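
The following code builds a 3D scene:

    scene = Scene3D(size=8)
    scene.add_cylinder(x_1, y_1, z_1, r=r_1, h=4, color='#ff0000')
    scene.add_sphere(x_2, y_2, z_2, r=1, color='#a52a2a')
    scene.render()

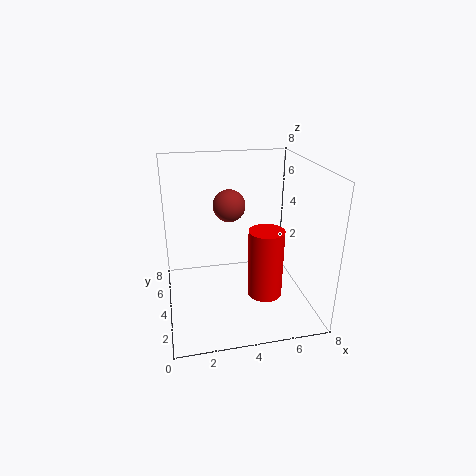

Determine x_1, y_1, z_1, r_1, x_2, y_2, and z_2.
x_1 = 5.5
y_1 = 3.5
z_1 = 0.5
r_1 = 1
x_2 = 4
y_2 = 6.5
z_2 = 5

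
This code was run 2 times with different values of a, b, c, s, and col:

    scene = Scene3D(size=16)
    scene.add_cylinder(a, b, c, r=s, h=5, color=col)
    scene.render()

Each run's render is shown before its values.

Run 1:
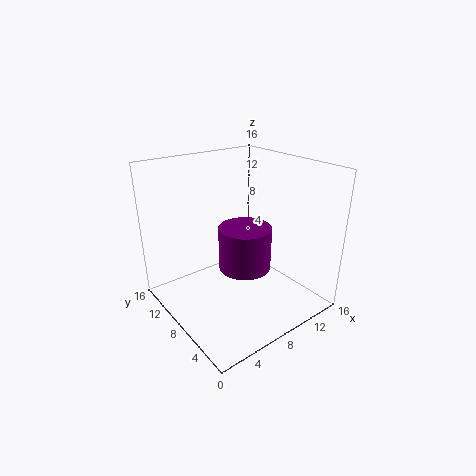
a = 9
b = 8
c = 4
s = 3
col = 'purple'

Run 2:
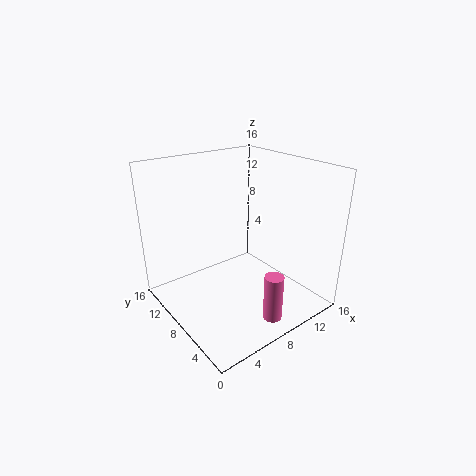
a = 8
b = 2
c = 1
s = 1
col = 'hotpink'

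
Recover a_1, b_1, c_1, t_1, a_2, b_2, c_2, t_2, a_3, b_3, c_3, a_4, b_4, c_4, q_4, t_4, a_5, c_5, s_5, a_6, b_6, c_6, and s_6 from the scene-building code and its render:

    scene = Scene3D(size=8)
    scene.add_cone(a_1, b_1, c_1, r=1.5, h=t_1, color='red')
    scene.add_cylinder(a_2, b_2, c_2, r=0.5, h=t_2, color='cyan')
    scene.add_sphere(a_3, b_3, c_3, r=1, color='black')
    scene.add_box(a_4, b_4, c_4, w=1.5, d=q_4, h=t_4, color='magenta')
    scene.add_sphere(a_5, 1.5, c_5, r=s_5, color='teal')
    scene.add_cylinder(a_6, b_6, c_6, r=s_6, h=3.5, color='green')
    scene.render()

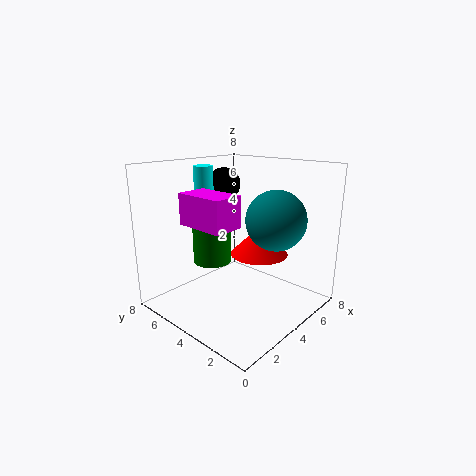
a_1 = 4, b_1 = 2.5, c_1 = 3.5, t_1 = 1.5, a_2 = 2.5, b_2 = 5, c_2 = 6, t_2 = 2, a_3 = 5.5, b_3 = 6.5, c_3 = 6.5, a_4 = 0.5, b_4 = 2, c_4 = 5.5, q_4 = 2.5, t_4 = 1.5, a_5 = 4, c_5 = 5.5, s_5 = 1.5, a_6 = 2.5, b_6 = 4.5, c_6 = 3, s_6 = 1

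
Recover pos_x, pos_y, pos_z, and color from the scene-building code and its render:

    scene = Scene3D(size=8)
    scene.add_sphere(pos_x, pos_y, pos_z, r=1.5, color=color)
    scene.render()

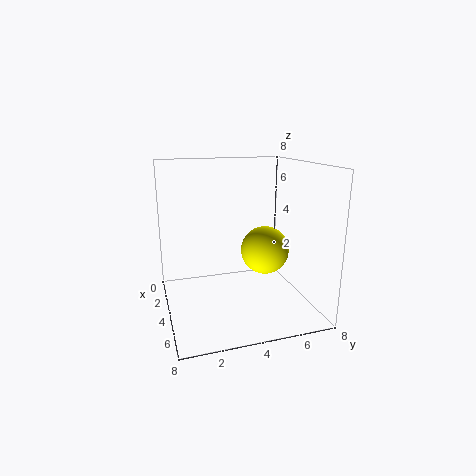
pos_x = 2.5; pos_y = 6.25; pos_z = 2.5; color = 'yellow'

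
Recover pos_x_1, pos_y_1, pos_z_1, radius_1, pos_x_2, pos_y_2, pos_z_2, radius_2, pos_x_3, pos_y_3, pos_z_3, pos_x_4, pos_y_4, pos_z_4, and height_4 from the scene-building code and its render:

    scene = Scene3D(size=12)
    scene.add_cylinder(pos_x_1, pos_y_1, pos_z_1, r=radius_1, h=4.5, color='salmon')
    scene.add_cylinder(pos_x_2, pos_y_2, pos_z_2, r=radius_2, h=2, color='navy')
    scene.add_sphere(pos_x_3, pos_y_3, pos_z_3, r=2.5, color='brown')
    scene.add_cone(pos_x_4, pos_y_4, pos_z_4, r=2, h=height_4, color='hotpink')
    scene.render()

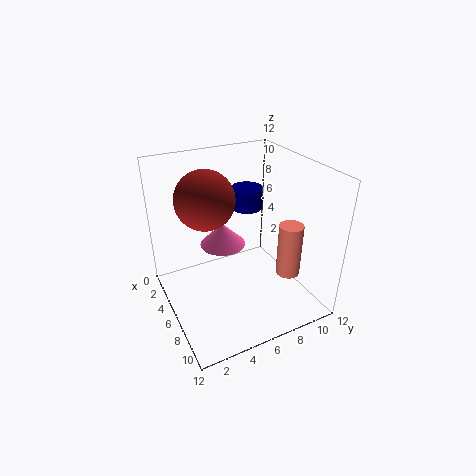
pos_x_1 = 8.5; pos_y_1 = 9.5; pos_z_1 = 3; radius_1 = 1; pos_x_2 = 2; pos_y_2 = 9; pos_z_2 = 6.5; radius_2 = 1.5; pos_x_3 = 4; pos_y_3 = 4; pos_z_3 = 9; pos_x_4 = 4; pos_y_4 = 5.5; pos_z_4 = 4.5; height_4 = 2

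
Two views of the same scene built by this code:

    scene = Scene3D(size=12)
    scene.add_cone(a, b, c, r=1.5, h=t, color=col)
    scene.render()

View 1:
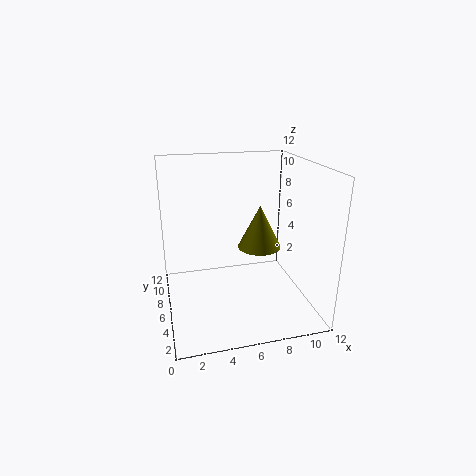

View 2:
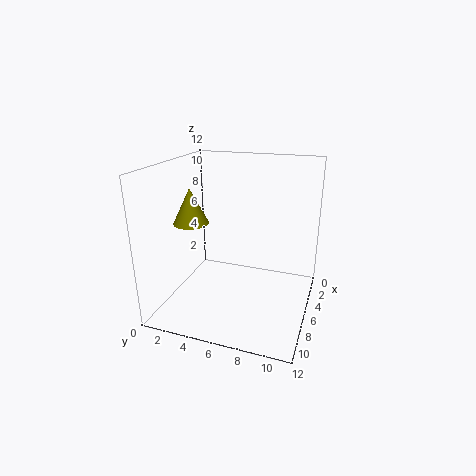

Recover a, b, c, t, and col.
a = 6.5, b = 2, c = 7, t = 3, col = 'olive'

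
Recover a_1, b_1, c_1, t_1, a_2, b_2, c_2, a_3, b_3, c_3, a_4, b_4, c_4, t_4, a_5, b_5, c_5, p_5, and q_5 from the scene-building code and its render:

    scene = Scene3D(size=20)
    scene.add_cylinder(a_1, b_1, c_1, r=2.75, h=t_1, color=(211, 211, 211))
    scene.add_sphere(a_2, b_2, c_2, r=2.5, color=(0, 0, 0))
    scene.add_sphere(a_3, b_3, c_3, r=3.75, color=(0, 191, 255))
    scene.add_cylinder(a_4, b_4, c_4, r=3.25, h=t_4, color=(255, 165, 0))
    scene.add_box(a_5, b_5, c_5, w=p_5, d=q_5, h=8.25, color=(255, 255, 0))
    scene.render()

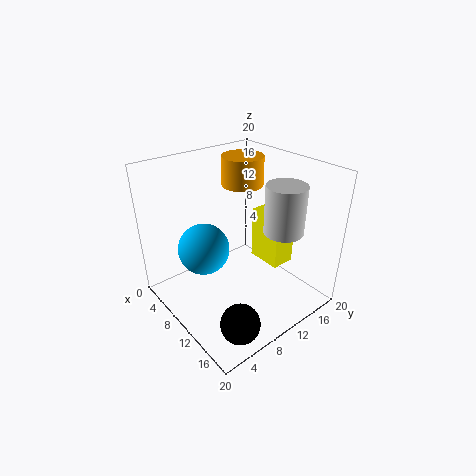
a_1 = 14, b_1 = 14.75, c_1 = 11, t_1 = 6.75, a_2 = 17.5, b_2 = 4.25, c_2 = 3.25, a_3 = 5.75, b_3 = 7, c_3 = 7.25, a_4 = 3.75, b_4 = 16, c_4 = 14.5, t_4 = 4.5, a_5 = 6.25, b_5 = 16, c_5 = 3, p_5 = 5.5, q_5 = 3.75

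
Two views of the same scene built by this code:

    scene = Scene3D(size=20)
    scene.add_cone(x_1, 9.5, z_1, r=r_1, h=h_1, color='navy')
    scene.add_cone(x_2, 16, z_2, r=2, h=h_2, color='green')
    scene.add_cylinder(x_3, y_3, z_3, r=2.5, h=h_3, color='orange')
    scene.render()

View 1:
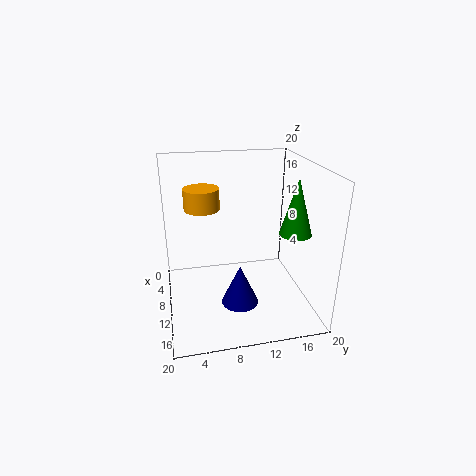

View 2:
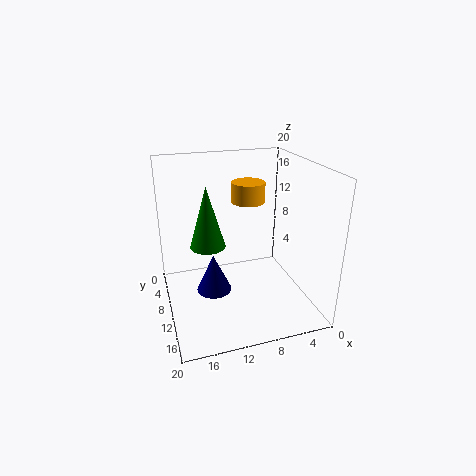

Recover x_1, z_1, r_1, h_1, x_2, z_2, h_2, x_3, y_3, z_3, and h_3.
x_1 = 13.5
z_1 = 2
r_1 = 2.5
h_1 = 5.5
x_2 = 15.5
z_2 = 12.5
h_2 = 7
x_3 = 7
y_3 = 5.5
z_3 = 13.5
h_3 = 3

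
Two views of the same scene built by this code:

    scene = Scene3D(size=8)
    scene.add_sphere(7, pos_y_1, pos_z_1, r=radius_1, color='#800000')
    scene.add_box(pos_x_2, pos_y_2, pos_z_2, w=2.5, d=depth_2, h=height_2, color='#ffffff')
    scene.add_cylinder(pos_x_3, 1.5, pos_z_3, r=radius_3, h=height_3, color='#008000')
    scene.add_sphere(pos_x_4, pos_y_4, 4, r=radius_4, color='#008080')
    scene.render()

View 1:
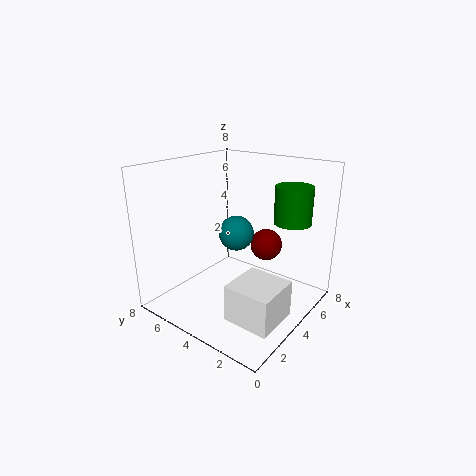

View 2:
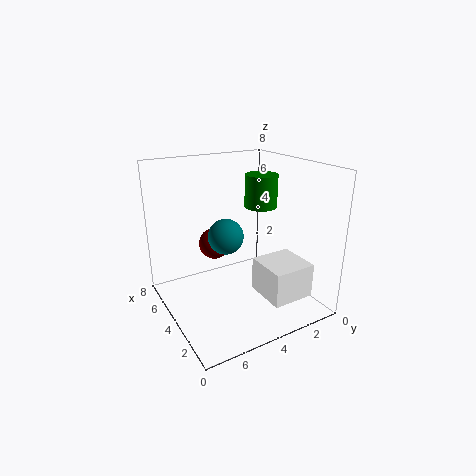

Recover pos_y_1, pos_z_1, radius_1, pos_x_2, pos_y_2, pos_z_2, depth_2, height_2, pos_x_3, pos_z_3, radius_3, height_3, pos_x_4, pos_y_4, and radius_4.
pos_y_1 = 4; pos_z_1 = 2.5; radius_1 = 1; pos_x_2 = 1.5; pos_y_2 = 0.5; pos_z_2 = 0.5; depth_2 = 2.5; height_2 = 2; pos_x_3 = 5.5; pos_z_3 = 5; radius_3 = 1; height_3 = 2; pos_x_4 = 4.5; pos_y_4 = 4.5; radius_4 = 1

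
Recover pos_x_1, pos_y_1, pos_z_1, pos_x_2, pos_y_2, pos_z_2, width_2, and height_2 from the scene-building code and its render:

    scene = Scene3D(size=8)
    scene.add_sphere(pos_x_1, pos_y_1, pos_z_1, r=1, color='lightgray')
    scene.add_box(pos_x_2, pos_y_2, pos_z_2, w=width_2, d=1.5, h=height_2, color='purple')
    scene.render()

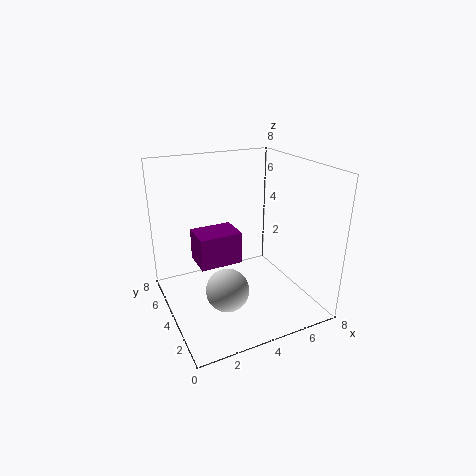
pos_x_1 = 2, pos_y_1 = 1, pos_z_1 = 3, pos_x_2 = 1, pos_y_2 = 1.5, pos_z_2 = 4, width_2 = 2, height_2 = 1.5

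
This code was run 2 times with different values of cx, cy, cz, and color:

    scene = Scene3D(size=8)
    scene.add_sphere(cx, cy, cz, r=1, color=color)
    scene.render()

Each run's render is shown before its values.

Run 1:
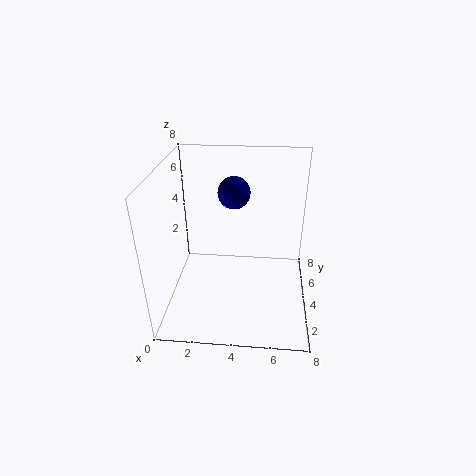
cx = 3.5; cy = 6.75; cz = 5.5; color = 'navy'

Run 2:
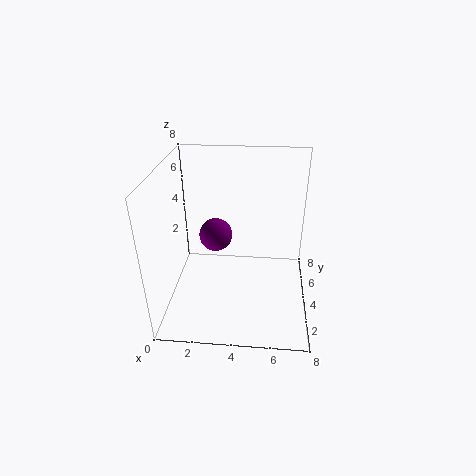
cx = 2.5; cy = 5.5; cz = 3.25; color = 'purple'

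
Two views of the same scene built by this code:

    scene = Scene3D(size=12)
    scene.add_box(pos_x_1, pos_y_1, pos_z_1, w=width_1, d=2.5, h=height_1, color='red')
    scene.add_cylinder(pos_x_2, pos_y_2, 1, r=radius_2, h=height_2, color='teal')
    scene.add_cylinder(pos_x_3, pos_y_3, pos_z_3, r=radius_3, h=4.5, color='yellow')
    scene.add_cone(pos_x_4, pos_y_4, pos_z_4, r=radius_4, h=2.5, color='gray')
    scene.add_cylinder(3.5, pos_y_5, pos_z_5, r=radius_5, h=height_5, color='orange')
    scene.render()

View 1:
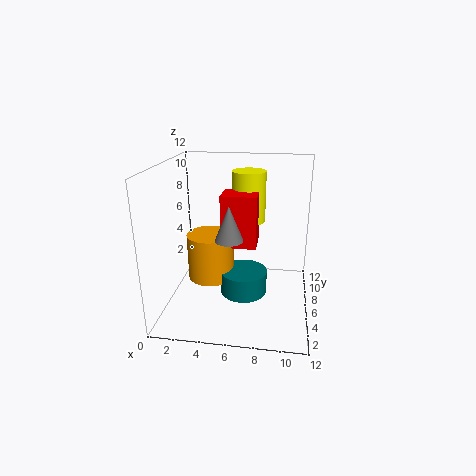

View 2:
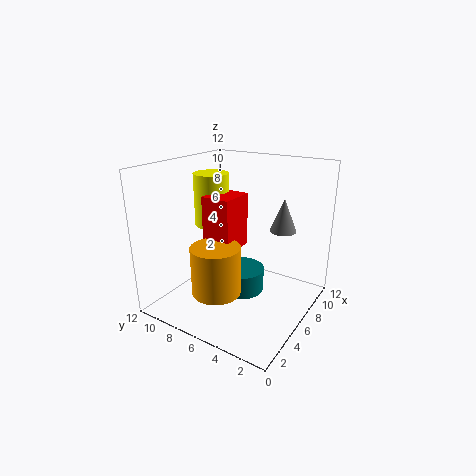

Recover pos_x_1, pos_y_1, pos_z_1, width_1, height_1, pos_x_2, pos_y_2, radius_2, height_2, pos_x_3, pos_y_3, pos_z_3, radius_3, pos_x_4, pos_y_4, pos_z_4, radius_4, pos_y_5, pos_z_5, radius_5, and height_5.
pos_x_1 = 4.5
pos_y_1 = 6
pos_z_1 = 5
width_1 = 3
height_1 = 4.5
pos_x_2 = 6.5
pos_y_2 = 6
radius_2 = 2
height_2 = 2
pos_x_3 = 6.5
pos_y_3 = 9
pos_z_3 = 6.5
radius_3 = 1.5
pos_x_4 = 6
pos_y_4 = 2
pos_z_4 = 7.5
radius_4 = 1
pos_y_5 = 6.5
pos_z_5 = 2
radius_5 = 2
height_5 = 4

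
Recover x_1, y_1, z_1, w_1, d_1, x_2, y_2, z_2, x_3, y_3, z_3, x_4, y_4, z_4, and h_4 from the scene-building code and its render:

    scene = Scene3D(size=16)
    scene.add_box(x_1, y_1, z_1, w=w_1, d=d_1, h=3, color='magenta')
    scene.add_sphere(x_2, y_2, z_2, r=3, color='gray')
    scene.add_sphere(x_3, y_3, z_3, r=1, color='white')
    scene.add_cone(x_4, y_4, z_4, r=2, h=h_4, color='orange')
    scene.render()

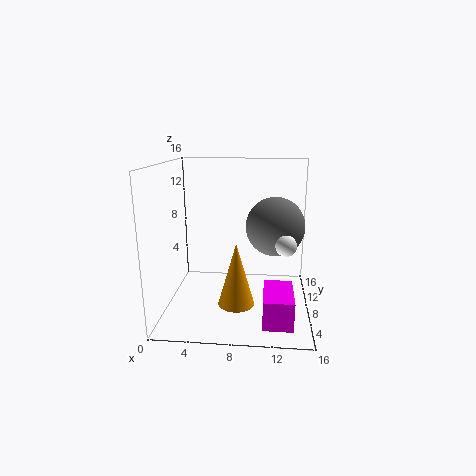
x_1 = 11, y_1 = 1, z_1 = 1, w_1 = 3, d_1 = 5, x_2 = 12, y_2 = 6, z_2 = 10, x_3 = 13, y_3 = 3, z_3 = 9, x_4 = 8, y_4 = 6, z_4 = 1, h_4 = 7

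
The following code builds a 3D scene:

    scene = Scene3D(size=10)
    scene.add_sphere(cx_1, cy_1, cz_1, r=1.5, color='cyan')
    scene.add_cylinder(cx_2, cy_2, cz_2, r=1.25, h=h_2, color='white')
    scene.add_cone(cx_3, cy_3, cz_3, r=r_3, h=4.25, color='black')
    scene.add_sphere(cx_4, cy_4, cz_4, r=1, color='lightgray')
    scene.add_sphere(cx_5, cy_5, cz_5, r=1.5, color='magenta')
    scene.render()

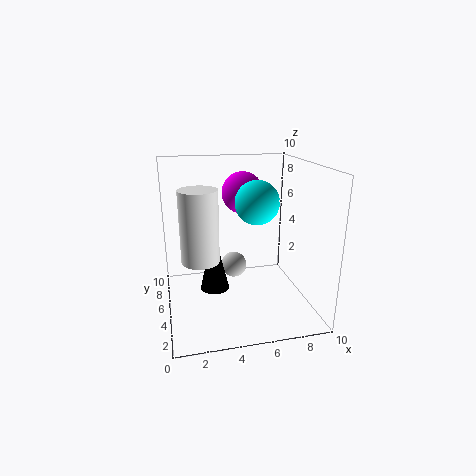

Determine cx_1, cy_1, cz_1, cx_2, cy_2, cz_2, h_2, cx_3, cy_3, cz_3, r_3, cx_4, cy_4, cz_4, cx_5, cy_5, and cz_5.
cx_1 = 6.25, cy_1 = 4.75, cz_1 = 7.5, cx_2 = 2.25, cy_2 = 4, cz_2 = 4, h_2 = 4.75, cx_3 = 3.25, cy_3 = 4.75, cz_3 = 1.5, r_3 = 1, cx_4 = 5.25, cy_4 = 7.5, cz_4 = 1.75, cx_5 = 5.75, cy_5 = 6.75, cz_5 = 7.75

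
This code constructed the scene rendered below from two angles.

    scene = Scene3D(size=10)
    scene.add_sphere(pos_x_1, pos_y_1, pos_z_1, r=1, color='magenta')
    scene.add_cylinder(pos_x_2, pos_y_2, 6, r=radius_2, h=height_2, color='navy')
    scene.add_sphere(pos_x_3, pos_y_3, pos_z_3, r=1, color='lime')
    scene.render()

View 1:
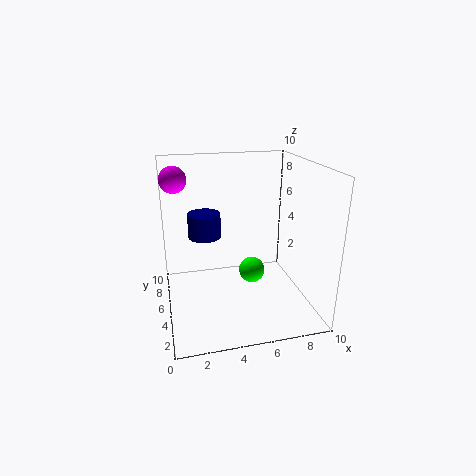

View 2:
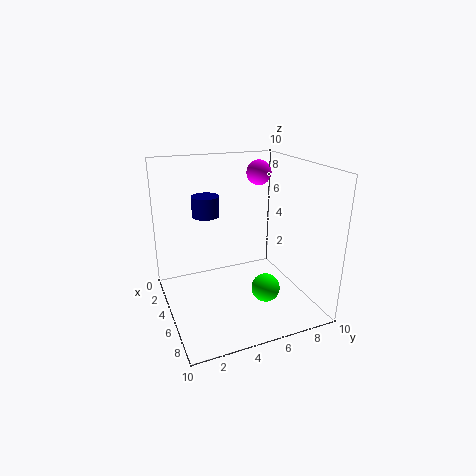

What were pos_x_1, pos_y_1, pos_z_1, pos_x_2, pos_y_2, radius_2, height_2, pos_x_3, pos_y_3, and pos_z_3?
pos_x_1 = 1
pos_y_1 = 8.5
pos_z_1 = 8.5
pos_x_2 = 2.5
pos_y_2 = 3.5
radius_2 = 1
height_2 = 1.5
pos_x_3 = 6.5
pos_y_3 = 6.5
pos_z_3 = 1.5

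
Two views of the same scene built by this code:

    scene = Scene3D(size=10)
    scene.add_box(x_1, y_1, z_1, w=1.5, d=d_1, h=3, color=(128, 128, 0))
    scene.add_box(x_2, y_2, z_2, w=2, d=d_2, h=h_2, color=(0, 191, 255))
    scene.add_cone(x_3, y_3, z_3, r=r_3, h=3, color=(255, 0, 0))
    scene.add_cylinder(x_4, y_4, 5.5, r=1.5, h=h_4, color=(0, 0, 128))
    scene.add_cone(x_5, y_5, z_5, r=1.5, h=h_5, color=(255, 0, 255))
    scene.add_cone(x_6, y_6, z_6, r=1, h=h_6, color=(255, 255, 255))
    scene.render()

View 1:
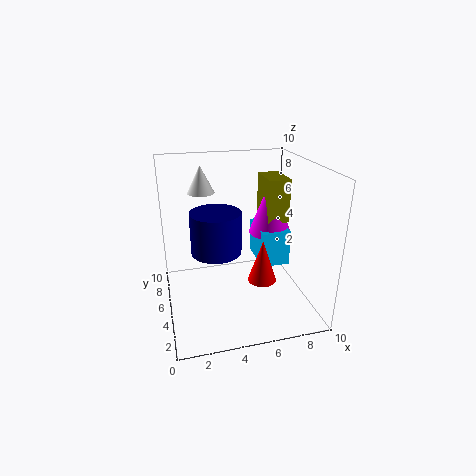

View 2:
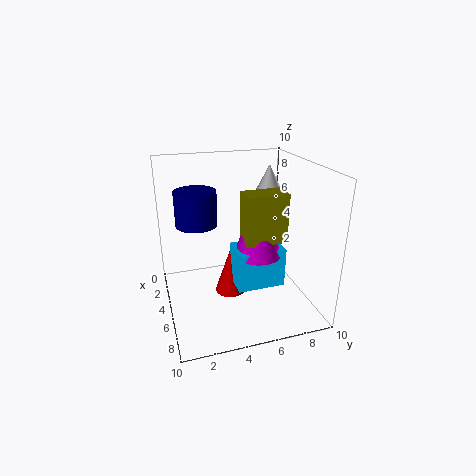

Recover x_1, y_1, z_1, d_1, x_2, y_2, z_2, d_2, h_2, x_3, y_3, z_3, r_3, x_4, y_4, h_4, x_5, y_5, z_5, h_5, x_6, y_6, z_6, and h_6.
x_1 = 7
y_1 = 4.5
z_1 = 6
d_1 = 2.5
x_2 = 6.5
y_2 = 4
z_2 = 3
d_2 = 3
h_2 = 2.5
x_3 = 6.5
y_3 = 4
z_3 = 2
r_3 = 1
x_4 = 3
y_4 = 2.5
h_4 = 2.5
x_5 = 7.5
y_5 = 5.5
z_5 = 5
h_5 = 4
x_6 = 3
y_6 = 8
z_6 = 7.5
h_6 = 2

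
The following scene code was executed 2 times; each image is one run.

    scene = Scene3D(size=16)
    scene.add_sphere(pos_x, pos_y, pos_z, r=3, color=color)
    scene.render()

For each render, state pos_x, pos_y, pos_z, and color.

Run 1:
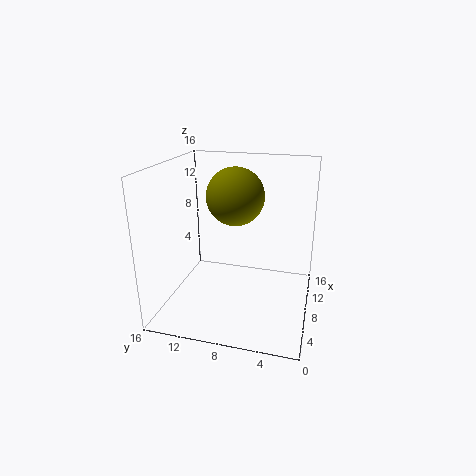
pos_x = 7
pos_y = 8
pos_z = 13
color = 'olive'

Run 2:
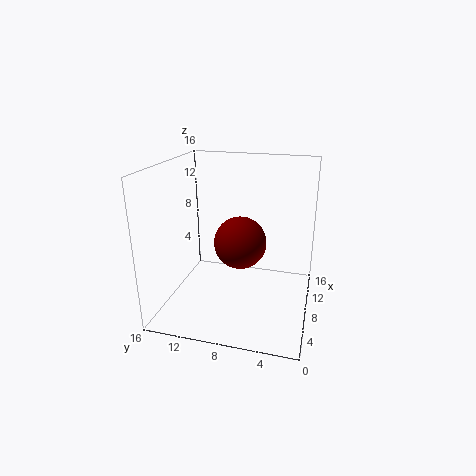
pos_x = 9
pos_y = 8
pos_z = 7
color = 'maroon'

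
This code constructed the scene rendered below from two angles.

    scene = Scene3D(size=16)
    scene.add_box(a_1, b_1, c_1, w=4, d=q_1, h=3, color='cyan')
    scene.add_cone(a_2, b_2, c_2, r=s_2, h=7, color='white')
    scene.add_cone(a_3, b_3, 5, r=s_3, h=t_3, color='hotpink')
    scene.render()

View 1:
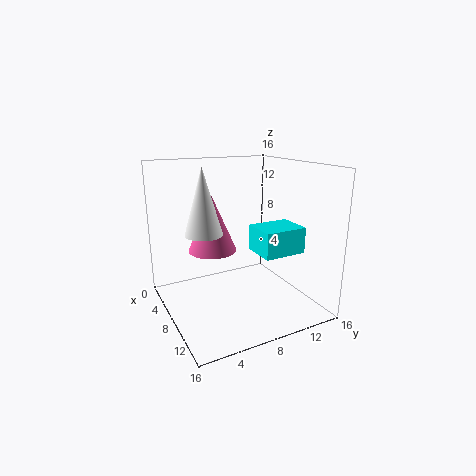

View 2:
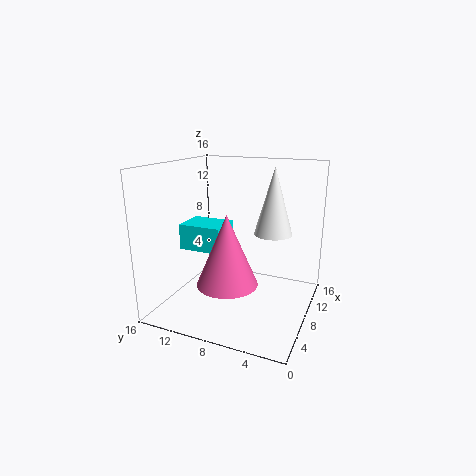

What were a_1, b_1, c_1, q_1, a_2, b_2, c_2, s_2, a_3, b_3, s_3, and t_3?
a_1 = 7, b_1 = 10, c_1 = 6, q_1 = 5, a_2 = 8, b_2 = 4, c_2 = 9, s_2 = 2, a_3 = 3, b_3 = 7, s_3 = 3, t_3 = 7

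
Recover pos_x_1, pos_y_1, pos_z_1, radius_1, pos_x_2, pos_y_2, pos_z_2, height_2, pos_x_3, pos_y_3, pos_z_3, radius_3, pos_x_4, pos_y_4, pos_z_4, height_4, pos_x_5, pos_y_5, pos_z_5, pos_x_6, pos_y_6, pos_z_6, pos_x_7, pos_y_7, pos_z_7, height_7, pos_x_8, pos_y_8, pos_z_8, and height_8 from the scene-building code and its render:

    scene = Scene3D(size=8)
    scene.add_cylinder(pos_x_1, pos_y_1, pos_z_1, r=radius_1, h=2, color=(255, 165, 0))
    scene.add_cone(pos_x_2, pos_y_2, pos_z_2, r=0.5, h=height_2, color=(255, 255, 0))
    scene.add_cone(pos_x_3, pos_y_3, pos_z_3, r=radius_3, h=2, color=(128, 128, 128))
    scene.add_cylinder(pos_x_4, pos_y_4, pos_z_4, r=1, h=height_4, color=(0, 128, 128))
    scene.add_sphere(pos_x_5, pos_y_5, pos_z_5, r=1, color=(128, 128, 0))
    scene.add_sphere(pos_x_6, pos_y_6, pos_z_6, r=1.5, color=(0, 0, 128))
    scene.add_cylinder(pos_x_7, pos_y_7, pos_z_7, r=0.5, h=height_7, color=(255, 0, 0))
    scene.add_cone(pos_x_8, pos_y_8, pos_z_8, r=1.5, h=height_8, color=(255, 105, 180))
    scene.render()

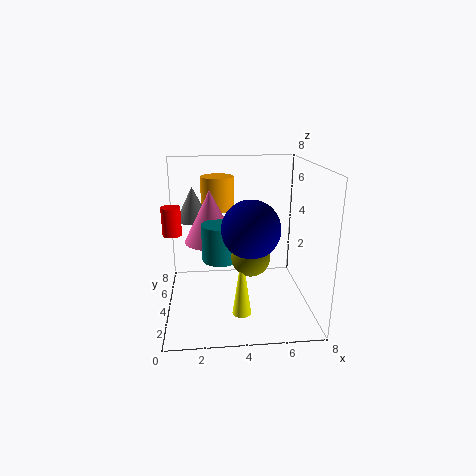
pos_x_1 = 3; pos_y_1 = 6.5; pos_z_1 = 5; radius_1 = 1; pos_x_2 = 4; pos_y_2 = 2; pos_z_2 = 0.5; height_2 = 3.5; pos_x_3 = 1.5; pos_y_3 = 6; pos_z_3 = 4.5; radius_3 = 1; pos_x_4 = 3; pos_y_4 = 3.5; pos_z_4 = 3; height_4 = 2; pos_x_5 = 4.5; pos_y_5 = 2.5; pos_z_5 = 3.5; pos_x_6 = 4.5; pos_y_6 = 2.5; pos_z_6 = 5; pos_x_7 = 0.5; pos_y_7 = 3.5; pos_z_7 = 4.5; height_7 = 1.5; pos_x_8 = 2.5; pos_y_8 = 5; pos_z_8 = 3.5; height_8 = 3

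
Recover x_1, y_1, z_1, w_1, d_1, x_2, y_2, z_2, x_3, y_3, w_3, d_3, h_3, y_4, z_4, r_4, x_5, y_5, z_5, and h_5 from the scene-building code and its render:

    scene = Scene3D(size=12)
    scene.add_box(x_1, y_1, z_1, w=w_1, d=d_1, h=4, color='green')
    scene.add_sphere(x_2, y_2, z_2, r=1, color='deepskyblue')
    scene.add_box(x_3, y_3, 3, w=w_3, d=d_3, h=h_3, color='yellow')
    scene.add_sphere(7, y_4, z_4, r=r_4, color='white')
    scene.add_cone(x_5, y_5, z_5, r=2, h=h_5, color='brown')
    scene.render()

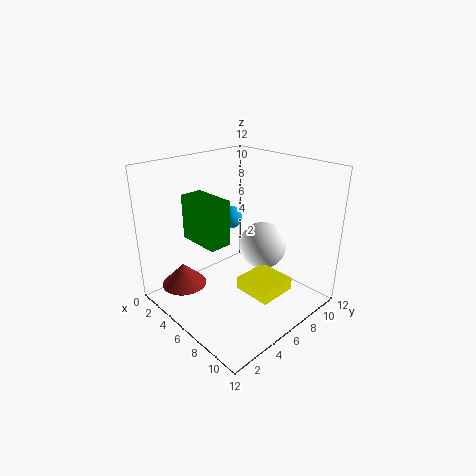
x_1 = 1; y_1 = 4; z_1 = 5; w_1 = 4; d_1 = 2; x_2 = 4; y_2 = 7; z_2 = 7; x_3 = 8; y_3 = 4; w_3 = 3; d_3 = 3; h_3 = 1; y_4 = 8; z_4 = 5; r_4 = 2; x_5 = 2; y_5 = 3; z_5 = 1; h_5 = 2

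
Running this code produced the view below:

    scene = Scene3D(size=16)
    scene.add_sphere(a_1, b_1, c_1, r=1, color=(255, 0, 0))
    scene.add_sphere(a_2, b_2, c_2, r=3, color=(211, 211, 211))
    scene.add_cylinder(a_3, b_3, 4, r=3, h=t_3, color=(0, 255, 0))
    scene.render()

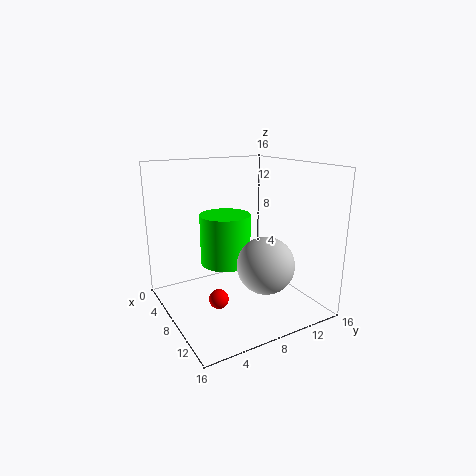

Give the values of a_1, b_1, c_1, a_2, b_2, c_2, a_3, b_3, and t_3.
a_1 = 11
b_1 = 4
c_1 = 3
a_2 = 12
b_2 = 9
c_2 = 6
a_3 = 5
b_3 = 8
t_3 = 6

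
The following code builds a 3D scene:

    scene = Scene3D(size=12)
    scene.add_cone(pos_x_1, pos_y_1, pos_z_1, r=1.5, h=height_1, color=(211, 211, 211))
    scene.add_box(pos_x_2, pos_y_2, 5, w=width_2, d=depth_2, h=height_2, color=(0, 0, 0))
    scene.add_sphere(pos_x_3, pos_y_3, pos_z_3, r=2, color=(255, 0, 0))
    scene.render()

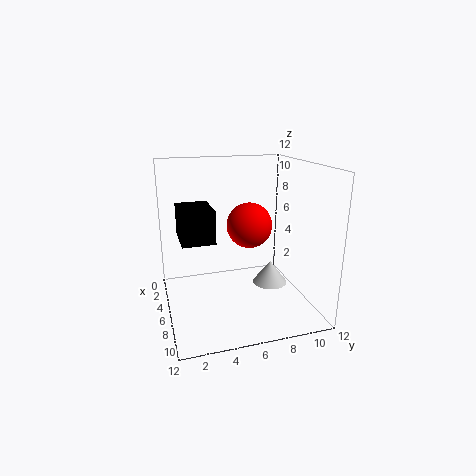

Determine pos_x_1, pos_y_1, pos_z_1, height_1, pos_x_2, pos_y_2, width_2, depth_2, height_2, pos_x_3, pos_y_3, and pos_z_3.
pos_x_1 = 6
pos_y_1 = 9
pos_z_1 = 1.5
height_1 = 2
pos_x_2 = 0.5
pos_y_2 = 1.5
width_2 = 4
depth_2 = 3
height_2 = 3
pos_x_3 = 4.5
pos_y_3 = 7.5
pos_z_3 = 6.5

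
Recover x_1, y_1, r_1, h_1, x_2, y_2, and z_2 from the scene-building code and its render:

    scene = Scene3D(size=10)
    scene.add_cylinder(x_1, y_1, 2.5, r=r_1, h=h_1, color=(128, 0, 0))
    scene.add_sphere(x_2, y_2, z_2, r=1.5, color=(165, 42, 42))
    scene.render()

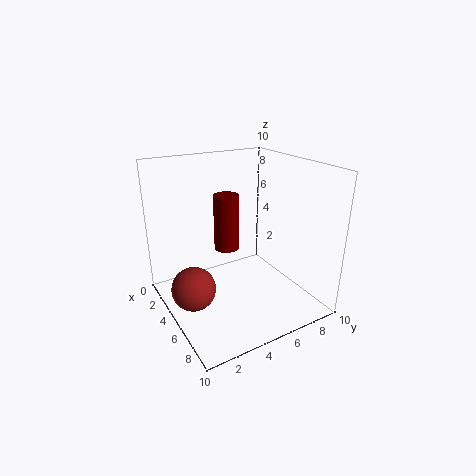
x_1 = 1.5
y_1 = 6
r_1 = 1
h_1 = 4.5
x_2 = 5
y_2 = 1.5
z_2 = 2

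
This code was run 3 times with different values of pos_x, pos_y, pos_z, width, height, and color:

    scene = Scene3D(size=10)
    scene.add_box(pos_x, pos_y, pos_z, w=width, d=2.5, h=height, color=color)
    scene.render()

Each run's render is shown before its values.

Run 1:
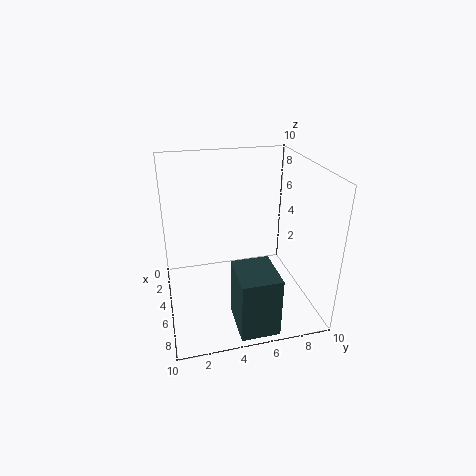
pos_x = 7
pos_y = 4
pos_z = 0.5
width = 3
height = 4
color = 'darkslategray'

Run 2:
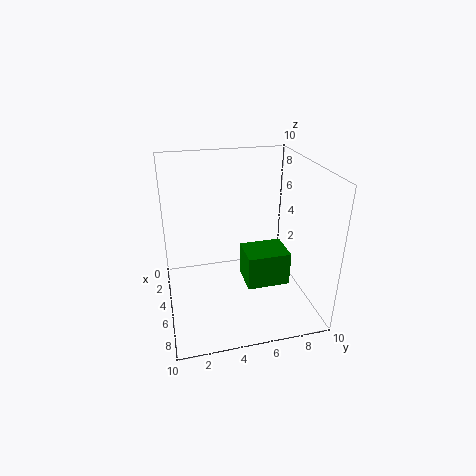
pos_x = 7.5
pos_y = 4.5
pos_z = 4
width = 2
height = 2
color = 'green'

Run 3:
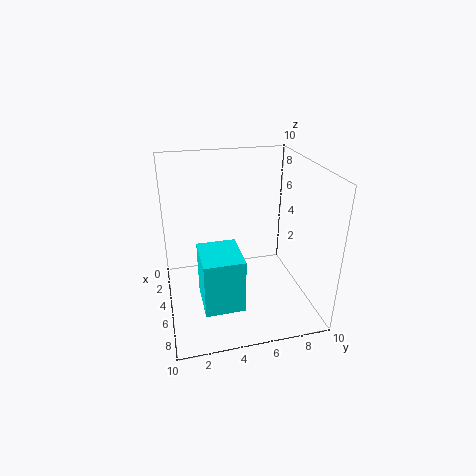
pos_x = 6
pos_y = 2
pos_z = 2
width = 3
height = 3.5
color = 'cyan'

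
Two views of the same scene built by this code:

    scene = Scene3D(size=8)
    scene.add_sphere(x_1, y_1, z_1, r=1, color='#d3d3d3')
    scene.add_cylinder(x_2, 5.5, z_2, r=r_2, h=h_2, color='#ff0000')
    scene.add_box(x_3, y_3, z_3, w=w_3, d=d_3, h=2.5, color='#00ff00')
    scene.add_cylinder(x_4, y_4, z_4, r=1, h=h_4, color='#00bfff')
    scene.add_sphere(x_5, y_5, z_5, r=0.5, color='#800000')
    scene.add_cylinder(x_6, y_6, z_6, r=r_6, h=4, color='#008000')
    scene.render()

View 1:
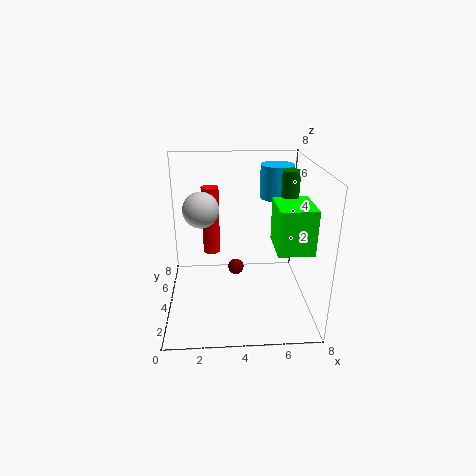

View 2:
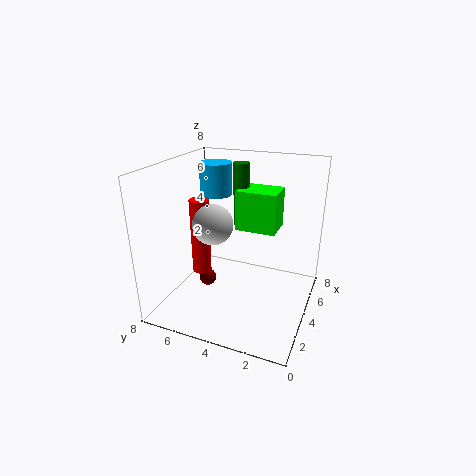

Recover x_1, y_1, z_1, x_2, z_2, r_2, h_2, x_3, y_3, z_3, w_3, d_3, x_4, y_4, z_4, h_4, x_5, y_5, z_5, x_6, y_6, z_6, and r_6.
x_1 = 2
y_1 = 4.5
z_1 = 5.5
x_2 = 2.5
z_2 = 2.5
r_2 = 0.5
h_2 = 4
x_3 = 6
y_3 = 2.5
z_3 = 3.5
w_3 = 2
d_3 = 2.5
x_4 = 6.5
y_4 = 6.5
z_4 = 5.5
h_4 = 2
x_5 = 4
y_5 = 6
z_5 = 1
x_6 = 7
y_6 = 5
z_6 = 3.5
r_6 = 0.5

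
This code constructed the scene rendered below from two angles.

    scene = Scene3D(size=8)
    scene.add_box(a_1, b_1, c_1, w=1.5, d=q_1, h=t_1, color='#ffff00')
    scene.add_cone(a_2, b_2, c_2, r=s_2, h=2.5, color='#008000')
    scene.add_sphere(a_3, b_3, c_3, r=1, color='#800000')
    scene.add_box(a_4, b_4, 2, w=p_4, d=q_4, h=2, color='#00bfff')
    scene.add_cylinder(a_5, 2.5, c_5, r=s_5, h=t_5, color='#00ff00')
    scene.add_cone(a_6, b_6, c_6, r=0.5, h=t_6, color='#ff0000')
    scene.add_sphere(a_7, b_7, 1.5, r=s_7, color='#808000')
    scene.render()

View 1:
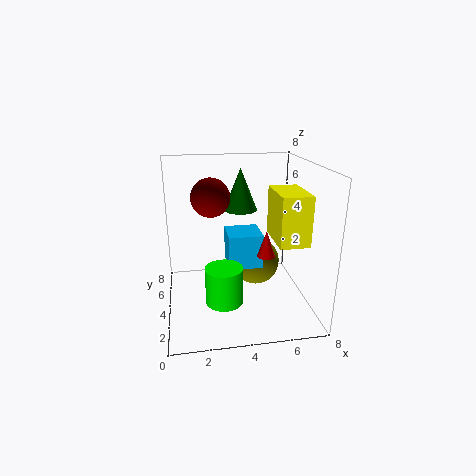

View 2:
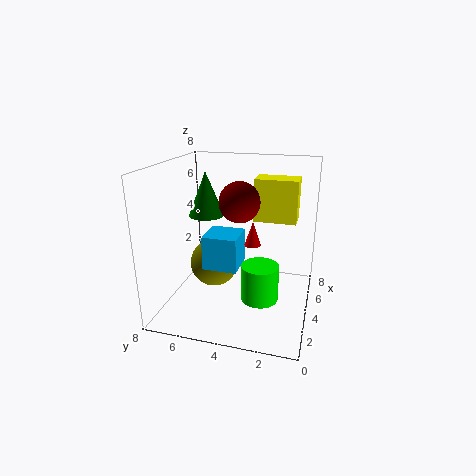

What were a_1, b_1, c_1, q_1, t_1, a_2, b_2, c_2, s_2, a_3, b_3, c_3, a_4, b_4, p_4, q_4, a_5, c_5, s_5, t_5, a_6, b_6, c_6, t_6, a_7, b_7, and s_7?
a_1 = 5.5, b_1 = 1, c_1 = 4.5, q_1 = 2.5, t_1 = 2.5, a_2 = 4.5, b_2 = 6, c_2 = 5, s_2 = 1, a_3 = 2.5, b_3 = 3.5, c_3 = 6.5, a_4 = 3.5, b_4 = 4, p_4 = 2, q_4 = 2, a_5 = 3, c_5 = 1, s_5 = 1, t_5 = 2, a_6 = 5.5, b_6 = 3.5, c_6 = 3, t_6 = 1.5, a_7 = 5.5, b_7 = 6, s_7 = 1.5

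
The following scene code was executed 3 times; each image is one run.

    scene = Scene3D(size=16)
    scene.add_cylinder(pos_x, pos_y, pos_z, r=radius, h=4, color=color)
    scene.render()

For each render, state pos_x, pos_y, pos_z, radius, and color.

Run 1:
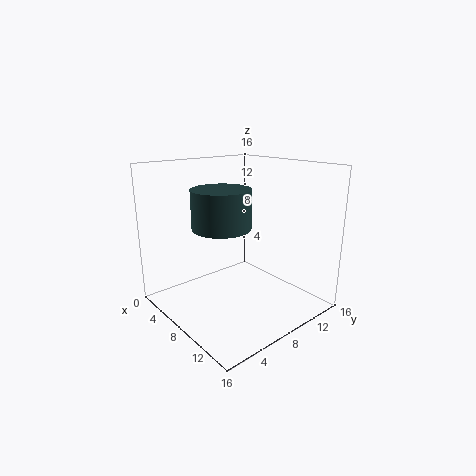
pos_x = 9
pos_y = 5
pos_z = 10
radius = 3
color = 'darkslategray'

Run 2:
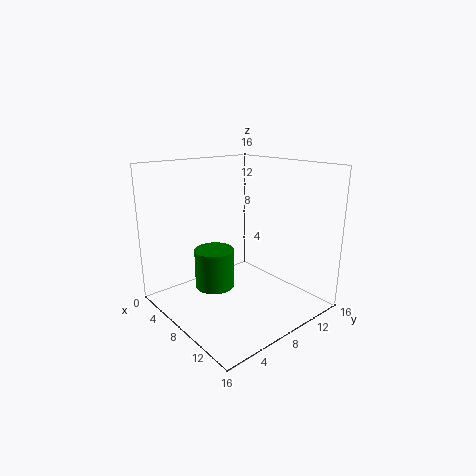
pos_x = 9
pos_y = 4
pos_z = 4
radius = 2
color = 'green'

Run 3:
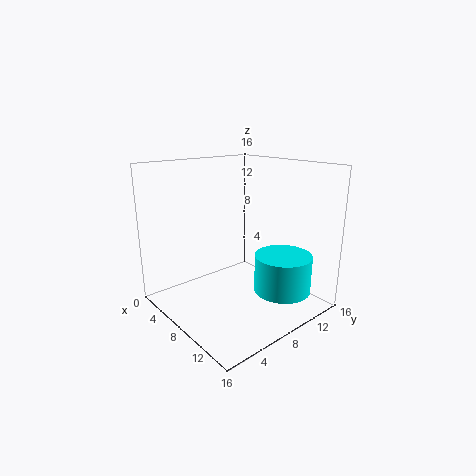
pos_x = 13
pos_y = 10
pos_z = 3
radius = 3
color = 'cyan'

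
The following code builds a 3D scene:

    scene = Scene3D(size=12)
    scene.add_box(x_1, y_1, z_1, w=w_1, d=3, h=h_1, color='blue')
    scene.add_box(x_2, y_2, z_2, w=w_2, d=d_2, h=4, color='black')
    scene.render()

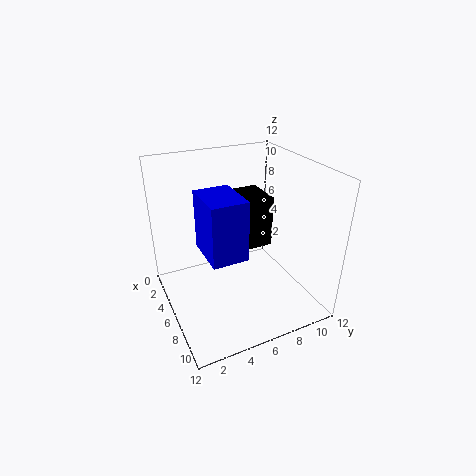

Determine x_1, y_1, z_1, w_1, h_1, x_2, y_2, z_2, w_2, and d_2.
x_1 = 4, y_1 = 3, z_1 = 5, w_1 = 4, h_1 = 5, x_2 = 5, y_2 = 6, z_2 = 6, w_2 = 3, d_2 = 2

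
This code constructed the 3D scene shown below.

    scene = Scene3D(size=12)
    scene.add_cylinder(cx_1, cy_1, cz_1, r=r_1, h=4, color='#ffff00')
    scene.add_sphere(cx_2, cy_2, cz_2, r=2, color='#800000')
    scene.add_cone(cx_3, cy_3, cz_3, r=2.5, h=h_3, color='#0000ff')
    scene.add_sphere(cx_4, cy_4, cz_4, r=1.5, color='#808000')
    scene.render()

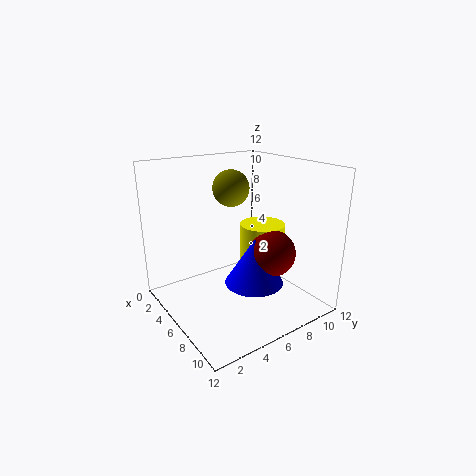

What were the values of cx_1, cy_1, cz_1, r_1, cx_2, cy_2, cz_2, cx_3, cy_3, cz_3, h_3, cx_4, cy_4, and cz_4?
cx_1 = 5.5, cy_1 = 9, cz_1 = 2.5, r_1 = 2, cx_2 = 7.5, cy_2 = 8.5, cz_2 = 4.5, cx_3 = 7, cy_3 = 7, cz_3 = 2, h_3 = 4, cx_4 = 5, cy_4 = 6, cz_4 = 10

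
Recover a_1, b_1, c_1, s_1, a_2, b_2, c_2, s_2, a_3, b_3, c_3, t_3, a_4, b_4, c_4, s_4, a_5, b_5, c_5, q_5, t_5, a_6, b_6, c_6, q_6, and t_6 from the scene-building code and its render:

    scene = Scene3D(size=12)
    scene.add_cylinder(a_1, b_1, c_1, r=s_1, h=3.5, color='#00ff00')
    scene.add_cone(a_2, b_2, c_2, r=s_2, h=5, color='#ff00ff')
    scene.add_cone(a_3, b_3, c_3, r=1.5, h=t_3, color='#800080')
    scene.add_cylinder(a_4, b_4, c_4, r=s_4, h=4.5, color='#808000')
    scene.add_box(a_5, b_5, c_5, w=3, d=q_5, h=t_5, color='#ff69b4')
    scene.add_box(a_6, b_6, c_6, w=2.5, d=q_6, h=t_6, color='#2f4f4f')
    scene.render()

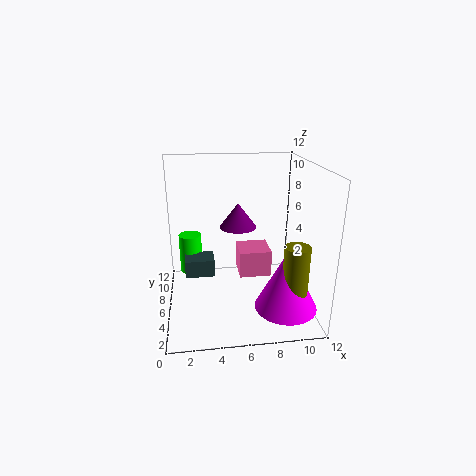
a_1 = 2, b_1 = 8.5, c_1 = 2, s_1 = 1, a_2 = 9.5, b_2 = 3, c_2 = 1, s_2 = 2.5, a_3 = 6, b_3 = 6, c_3 = 7, t_3 = 2, a_4 = 10, b_4 = 2.5, c_4 = 2, s_4 = 1, a_5 = 6.5, b_5 = 8, c_5 = 1, q_5 = 3, t_5 = 2.5, a_6 = 1.5, b_6 = 6, c_6 = 2.5, q_6 = 2, t_6 = 1.5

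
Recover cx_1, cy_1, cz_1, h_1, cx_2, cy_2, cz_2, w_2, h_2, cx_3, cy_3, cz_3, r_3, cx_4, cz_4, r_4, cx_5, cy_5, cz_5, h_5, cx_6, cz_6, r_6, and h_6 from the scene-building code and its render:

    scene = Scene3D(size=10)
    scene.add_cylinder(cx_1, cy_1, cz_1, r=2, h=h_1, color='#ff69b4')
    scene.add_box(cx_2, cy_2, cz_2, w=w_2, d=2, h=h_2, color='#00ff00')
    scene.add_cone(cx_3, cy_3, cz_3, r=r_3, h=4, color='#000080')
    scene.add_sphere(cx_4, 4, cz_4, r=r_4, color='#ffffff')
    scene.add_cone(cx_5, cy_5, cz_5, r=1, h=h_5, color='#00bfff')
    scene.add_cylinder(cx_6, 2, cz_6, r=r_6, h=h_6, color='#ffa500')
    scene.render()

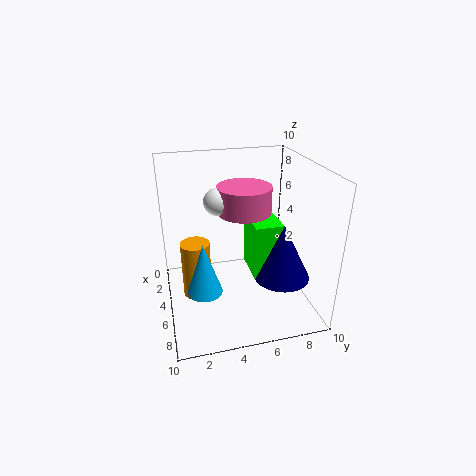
cx_1 = 3, cy_1 = 6, cz_1 = 6, h_1 = 2, cx_2 = 3, cy_2 = 6, cz_2 = 2, w_2 = 3, h_2 = 4, cx_3 = 6, cy_3 = 8, cz_3 = 2, r_3 = 2, cx_4 = 3, cz_4 = 7, r_4 = 1, cx_5 = 9, cy_5 = 2, cz_5 = 4, h_5 = 3, cx_6 = 5, cz_6 = 1, r_6 = 1, h_6 = 4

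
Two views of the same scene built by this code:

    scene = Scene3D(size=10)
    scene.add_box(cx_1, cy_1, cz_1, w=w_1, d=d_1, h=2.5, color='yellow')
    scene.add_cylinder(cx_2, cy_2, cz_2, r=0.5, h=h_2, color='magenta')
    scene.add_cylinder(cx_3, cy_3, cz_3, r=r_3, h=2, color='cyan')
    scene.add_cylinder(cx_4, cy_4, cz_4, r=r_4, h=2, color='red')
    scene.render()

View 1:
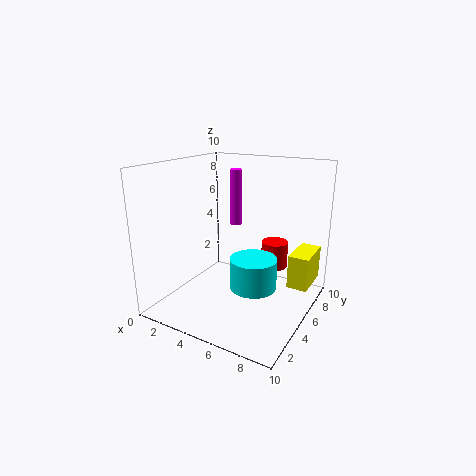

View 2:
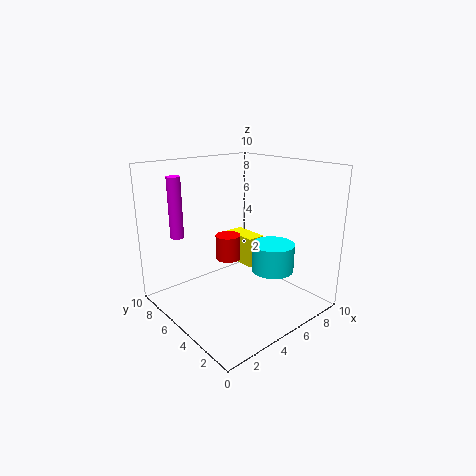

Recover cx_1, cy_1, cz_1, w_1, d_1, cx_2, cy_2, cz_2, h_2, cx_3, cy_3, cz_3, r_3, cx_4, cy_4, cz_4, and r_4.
cx_1 = 8
cy_1 = 7
cz_1 = 1
w_1 = 1.5
d_1 = 3
cx_2 = 2.5
cy_2 = 9
cz_2 = 4.5
h_2 = 4.5
cx_3 = 7
cy_3 = 3.5
cz_3 = 2.5
r_3 = 1.5
cx_4 = 6.5
cy_4 = 8
cz_4 = 2
r_4 = 1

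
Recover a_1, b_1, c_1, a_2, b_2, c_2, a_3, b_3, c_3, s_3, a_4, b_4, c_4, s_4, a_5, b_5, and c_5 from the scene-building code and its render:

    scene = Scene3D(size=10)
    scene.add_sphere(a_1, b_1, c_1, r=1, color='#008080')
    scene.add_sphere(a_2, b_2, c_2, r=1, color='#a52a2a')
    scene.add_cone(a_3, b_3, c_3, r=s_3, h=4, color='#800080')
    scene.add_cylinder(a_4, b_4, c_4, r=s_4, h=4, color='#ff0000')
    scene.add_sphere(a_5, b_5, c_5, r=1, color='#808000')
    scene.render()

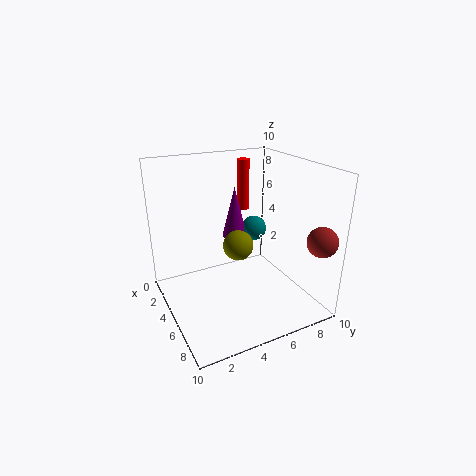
a_1 = 2; b_1 = 8; c_1 = 4; a_2 = 9; b_2 = 9; c_2 = 5.5; a_3 = 1.5; b_3 = 6.5; c_3 = 3.5; s_3 = 1; a_4 = 1; b_4 = 7.5; c_4 = 5.5; s_4 = 0.5; a_5 = 6; b_5 = 4.5; c_5 = 5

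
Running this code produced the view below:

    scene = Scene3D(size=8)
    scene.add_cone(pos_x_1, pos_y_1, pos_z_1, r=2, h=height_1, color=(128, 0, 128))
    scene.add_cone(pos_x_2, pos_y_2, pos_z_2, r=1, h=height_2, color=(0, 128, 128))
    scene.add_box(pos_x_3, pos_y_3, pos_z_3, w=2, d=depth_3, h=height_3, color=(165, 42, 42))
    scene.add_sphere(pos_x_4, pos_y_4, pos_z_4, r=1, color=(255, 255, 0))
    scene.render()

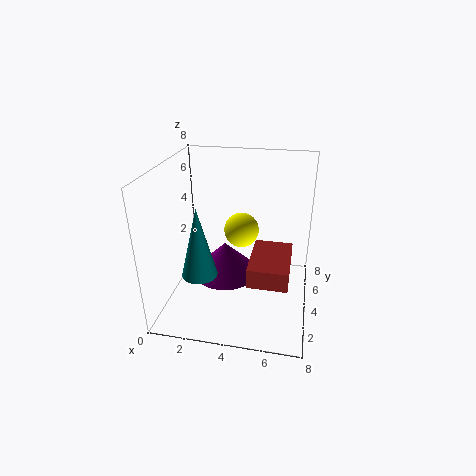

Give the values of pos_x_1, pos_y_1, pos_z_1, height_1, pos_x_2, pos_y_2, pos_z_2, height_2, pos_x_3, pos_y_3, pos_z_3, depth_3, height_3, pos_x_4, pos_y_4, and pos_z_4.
pos_x_1 = 3; pos_y_1 = 5; pos_z_1 = 1; height_1 = 2; pos_x_2 = 2; pos_y_2 = 3; pos_z_2 = 2; height_2 = 4; pos_x_3 = 5; pos_y_3 = 1; pos_z_3 = 3; depth_3 = 3; height_3 = 1; pos_x_4 = 4; pos_y_4 = 5; pos_z_4 = 4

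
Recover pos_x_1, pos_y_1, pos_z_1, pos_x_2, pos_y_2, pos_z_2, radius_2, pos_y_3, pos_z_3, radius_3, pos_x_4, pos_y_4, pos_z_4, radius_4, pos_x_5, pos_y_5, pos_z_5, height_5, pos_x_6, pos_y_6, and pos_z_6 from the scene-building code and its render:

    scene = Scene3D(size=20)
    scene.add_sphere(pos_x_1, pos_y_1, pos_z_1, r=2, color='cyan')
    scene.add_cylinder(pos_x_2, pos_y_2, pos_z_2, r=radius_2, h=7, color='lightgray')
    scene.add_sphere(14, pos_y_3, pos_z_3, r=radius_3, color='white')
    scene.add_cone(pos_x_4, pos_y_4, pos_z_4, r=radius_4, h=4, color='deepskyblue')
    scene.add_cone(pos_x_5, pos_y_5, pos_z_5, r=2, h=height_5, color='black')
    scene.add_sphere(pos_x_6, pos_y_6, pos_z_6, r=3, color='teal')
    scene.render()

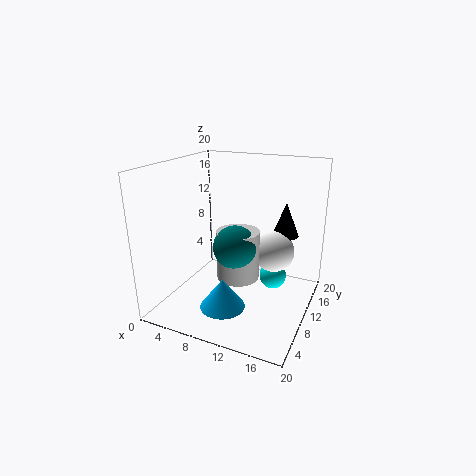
pos_x_1 = 14; pos_y_1 = 14; pos_z_1 = 3; pos_x_2 = 10; pos_y_2 = 10; pos_z_2 = 4; radius_2 = 3; pos_y_3 = 14; pos_z_3 = 7; radius_3 = 3; pos_x_4 = 10; pos_y_4 = 5; pos_z_4 = 2; radius_4 = 3; pos_x_5 = 15; pos_y_5 = 16; pos_z_5 = 9; height_5 = 5; pos_x_6 = 10; pos_y_6 = 9; pos_z_6 = 9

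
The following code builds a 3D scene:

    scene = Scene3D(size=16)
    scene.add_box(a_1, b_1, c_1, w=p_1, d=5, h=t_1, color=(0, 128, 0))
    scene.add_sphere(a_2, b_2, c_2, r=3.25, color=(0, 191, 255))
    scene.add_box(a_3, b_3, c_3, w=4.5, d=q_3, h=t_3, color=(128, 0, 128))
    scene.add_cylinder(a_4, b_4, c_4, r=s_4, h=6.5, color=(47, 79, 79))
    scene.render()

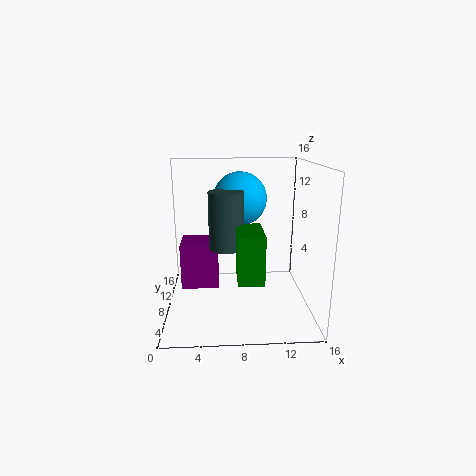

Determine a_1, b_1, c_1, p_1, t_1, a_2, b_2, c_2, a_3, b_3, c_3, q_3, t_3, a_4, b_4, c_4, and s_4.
a_1 = 7.75; b_1 = 3.5; c_1 = 4.25; p_1 = 2.75; t_1 = 5.25; a_2 = 8.5; b_2 = 12.5; c_2 = 11.5; a_3 = 1.25; b_3 = 9.75; c_3 = 1; q_3 = 4.25; t_3 = 5.5; a_4 = 6.75; b_4 = 9; c_4 = 6.5; s_4 = 2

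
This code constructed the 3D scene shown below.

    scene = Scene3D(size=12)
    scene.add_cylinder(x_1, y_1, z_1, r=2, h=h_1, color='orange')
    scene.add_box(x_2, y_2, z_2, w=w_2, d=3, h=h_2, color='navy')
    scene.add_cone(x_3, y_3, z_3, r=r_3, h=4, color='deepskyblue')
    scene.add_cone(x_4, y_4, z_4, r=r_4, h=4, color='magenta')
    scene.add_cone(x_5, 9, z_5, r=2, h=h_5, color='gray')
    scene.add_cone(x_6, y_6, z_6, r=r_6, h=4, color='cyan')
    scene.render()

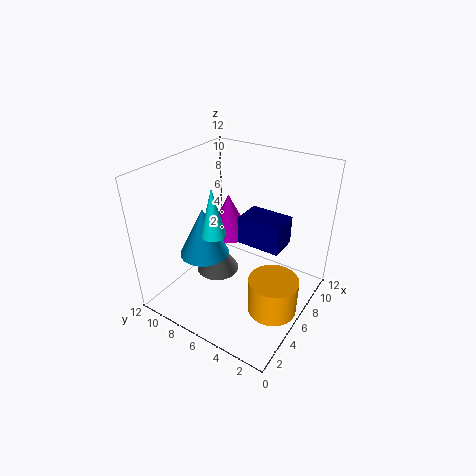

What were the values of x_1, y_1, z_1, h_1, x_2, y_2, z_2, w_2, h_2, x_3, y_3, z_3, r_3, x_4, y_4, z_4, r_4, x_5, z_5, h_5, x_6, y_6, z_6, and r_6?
x_1 = 5, y_1 = 2, z_1 = 1, h_1 = 3, x_2 = 3, y_2 = 1, z_2 = 8, w_2 = 2, h_2 = 2, x_3 = 4, y_3 = 8, z_3 = 5, r_3 = 2, x_4 = 9, y_4 = 9, z_4 = 4, r_4 = 2, x_5 = 7, z_5 = 1, h_5 = 3, x_6 = 4, y_6 = 7, z_6 = 7, r_6 = 1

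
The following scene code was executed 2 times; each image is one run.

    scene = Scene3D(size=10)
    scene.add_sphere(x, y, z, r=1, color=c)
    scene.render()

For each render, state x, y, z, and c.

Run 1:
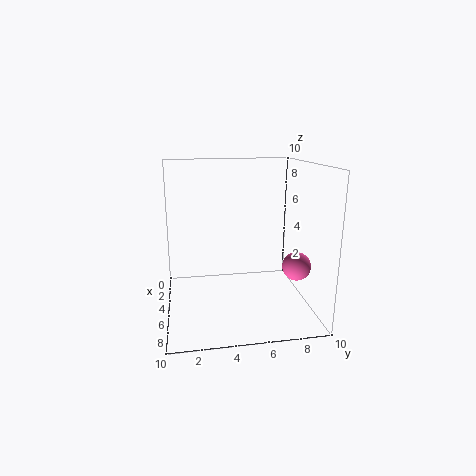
x = 6
y = 9
z = 3
c = 'hotpink'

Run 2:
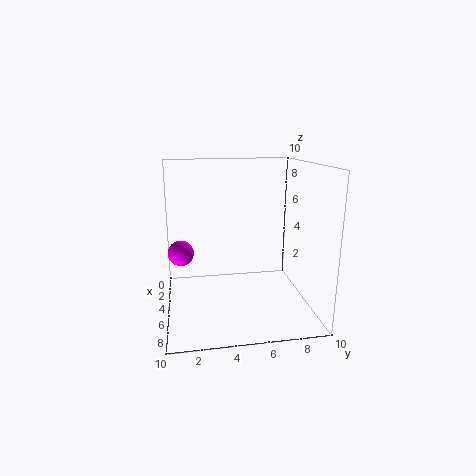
x = 2
y = 1
z = 3
c = 'magenta'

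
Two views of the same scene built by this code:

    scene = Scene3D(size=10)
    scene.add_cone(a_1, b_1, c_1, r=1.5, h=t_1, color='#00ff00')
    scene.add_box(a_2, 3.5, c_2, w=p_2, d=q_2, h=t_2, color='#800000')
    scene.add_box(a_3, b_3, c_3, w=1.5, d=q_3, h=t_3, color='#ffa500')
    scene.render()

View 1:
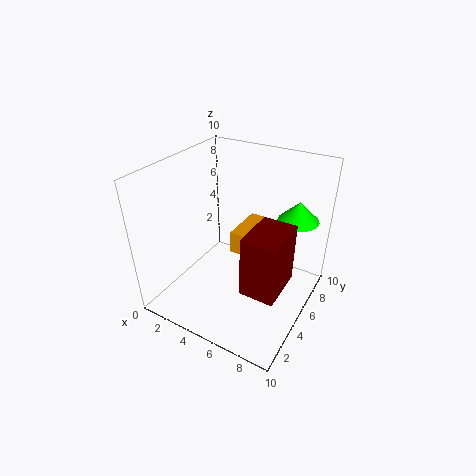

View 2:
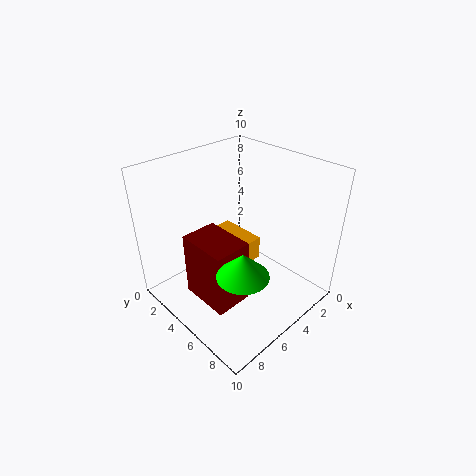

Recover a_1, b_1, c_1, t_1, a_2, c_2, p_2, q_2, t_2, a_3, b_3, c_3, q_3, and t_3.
a_1 = 8, b_1 = 8.5, c_1 = 5.5, t_1 = 1.5, a_2 = 6, c_2 = 1.5, p_2 = 2.5, q_2 = 3.5, t_2 = 4.5, a_3 = 5, b_3 = 4, c_3 = 4.5, q_3 = 3, t_3 = 1.5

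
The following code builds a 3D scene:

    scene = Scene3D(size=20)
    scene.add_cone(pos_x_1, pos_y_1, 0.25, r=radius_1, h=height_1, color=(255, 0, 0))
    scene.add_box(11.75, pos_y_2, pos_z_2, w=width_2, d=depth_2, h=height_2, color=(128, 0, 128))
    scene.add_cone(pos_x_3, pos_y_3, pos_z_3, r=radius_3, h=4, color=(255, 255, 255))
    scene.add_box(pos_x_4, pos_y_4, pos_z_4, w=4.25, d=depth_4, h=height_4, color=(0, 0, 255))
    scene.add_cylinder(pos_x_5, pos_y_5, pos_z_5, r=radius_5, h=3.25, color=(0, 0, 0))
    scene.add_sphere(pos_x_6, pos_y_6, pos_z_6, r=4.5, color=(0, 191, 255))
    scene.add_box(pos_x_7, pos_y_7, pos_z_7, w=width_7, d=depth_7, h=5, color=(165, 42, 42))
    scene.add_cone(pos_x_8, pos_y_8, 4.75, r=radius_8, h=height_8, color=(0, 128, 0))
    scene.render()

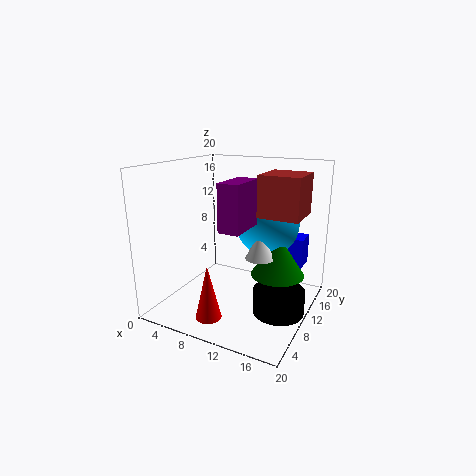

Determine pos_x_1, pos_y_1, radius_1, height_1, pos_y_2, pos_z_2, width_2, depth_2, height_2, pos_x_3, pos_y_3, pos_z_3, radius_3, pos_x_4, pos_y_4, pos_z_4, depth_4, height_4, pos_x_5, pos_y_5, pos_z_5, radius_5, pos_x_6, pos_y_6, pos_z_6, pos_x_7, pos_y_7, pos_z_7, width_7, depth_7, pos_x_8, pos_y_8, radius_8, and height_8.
pos_x_1 = 8.5, pos_y_1 = 4.25, radius_1 = 1.75, height_1 = 7.5, pos_y_2 = 1.75, pos_z_2 = 13.5, width_2 = 2.5, depth_2 = 5, height_2 = 5.5, pos_x_3 = 13.25, pos_y_3 = 10.25, pos_z_3 = 7.5, radius_3 = 2, pos_x_4 = 13.75, pos_y_4 = 14.25, pos_z_4 = 5.25, depth_4 = 3.25, height_4 = 4.25, pos_x_5 = 16.5, pos_y_5 = 9.5, pos_z_5 = 0.5, radius_5 = 3.5, pos_x_6 = 12.75, pos_y_6 = 14, pos_z_6 = 11.25, pos_x_7 = 14.5, pos_y_7 = 6, pos_z_7 = 14.5, width_7 = 5, depth_7 = 5.25, pos_x_8 = 15.25, pos_y_8 = 12, radius_8 = 3.75, height_8 = 5.75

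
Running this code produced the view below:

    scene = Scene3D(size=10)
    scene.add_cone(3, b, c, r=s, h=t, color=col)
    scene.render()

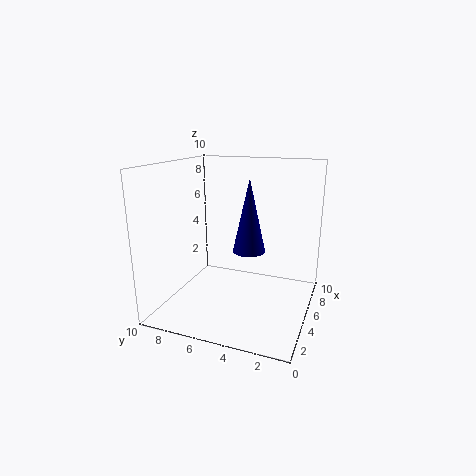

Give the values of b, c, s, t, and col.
b = 3.5, c = 5, s = 1, t = 4.5, col = 'navy'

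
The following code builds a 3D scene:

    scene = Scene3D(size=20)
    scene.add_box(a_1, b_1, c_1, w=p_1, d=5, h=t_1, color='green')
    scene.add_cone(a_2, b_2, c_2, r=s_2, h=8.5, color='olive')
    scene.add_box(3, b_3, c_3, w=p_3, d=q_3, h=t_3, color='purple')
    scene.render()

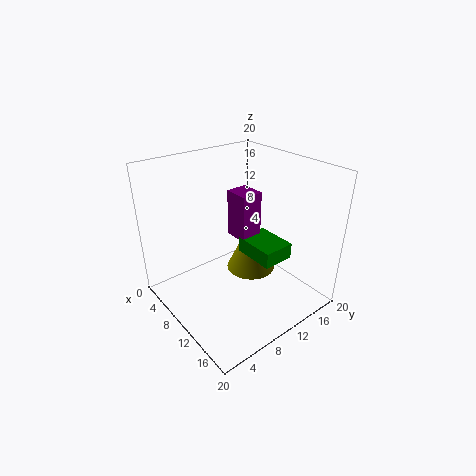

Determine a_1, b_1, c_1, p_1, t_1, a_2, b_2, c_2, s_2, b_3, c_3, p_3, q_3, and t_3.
a_1 = 6; b_1 = 13.5; c_1 = 4.5; p_1 = 6.5; t_1 = 2.5; a_2 = 6; b_2 = 16; c_2 = 0.5; s_2 = 4; b_3 = 13.5; c_3 = 6.5; p_3 = 4; q_3 = 3.5; t_3 = 7.5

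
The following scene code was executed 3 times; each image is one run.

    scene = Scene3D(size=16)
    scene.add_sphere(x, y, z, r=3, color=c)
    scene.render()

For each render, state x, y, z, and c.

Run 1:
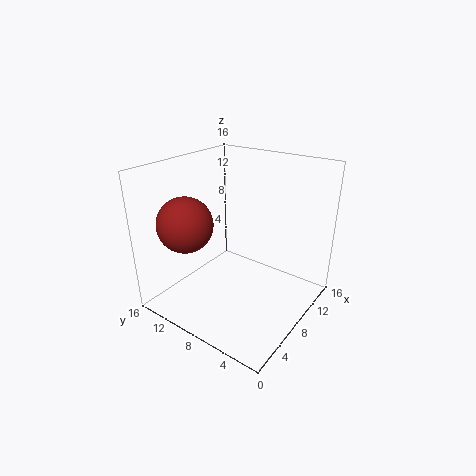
x = 4
y = 12
z = 10
c = 'brown'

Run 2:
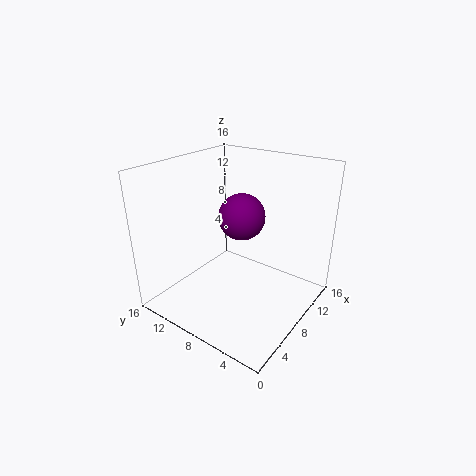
x = 13
y = 11
z = 8
c = 'purple'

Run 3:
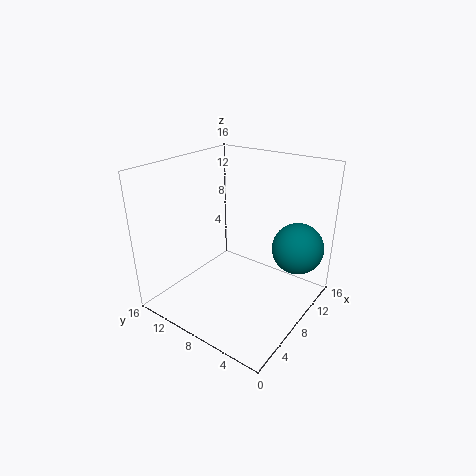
x = 13
y = 3
z = 6
c = 'teal'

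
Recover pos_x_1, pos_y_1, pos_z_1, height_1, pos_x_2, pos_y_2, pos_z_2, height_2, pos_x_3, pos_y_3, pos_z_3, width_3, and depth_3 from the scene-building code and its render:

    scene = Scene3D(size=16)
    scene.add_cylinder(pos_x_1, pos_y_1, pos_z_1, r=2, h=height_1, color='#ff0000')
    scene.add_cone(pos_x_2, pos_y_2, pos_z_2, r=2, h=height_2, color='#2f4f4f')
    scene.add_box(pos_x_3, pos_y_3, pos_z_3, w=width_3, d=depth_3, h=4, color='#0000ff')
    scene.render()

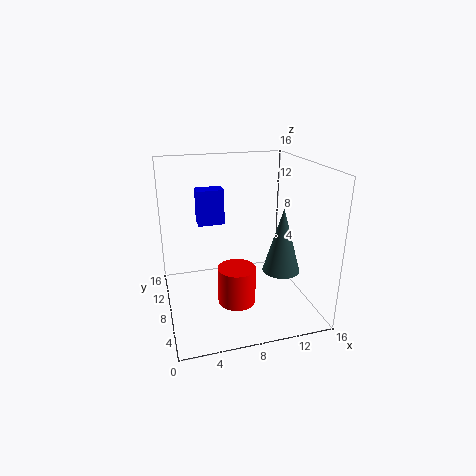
pos_x_1 = 7
pos_y_1 = 5
pos_z_1 = 2
height_1 = 4
pos_x_2 = 12
pos_y_2 = 5
pos_z_2 = 5
height_2 = 7
pos_x_3 = 4
pos_y_3 = 10
pos_z_3 = 9
width_3 = 3
depth_3 = 2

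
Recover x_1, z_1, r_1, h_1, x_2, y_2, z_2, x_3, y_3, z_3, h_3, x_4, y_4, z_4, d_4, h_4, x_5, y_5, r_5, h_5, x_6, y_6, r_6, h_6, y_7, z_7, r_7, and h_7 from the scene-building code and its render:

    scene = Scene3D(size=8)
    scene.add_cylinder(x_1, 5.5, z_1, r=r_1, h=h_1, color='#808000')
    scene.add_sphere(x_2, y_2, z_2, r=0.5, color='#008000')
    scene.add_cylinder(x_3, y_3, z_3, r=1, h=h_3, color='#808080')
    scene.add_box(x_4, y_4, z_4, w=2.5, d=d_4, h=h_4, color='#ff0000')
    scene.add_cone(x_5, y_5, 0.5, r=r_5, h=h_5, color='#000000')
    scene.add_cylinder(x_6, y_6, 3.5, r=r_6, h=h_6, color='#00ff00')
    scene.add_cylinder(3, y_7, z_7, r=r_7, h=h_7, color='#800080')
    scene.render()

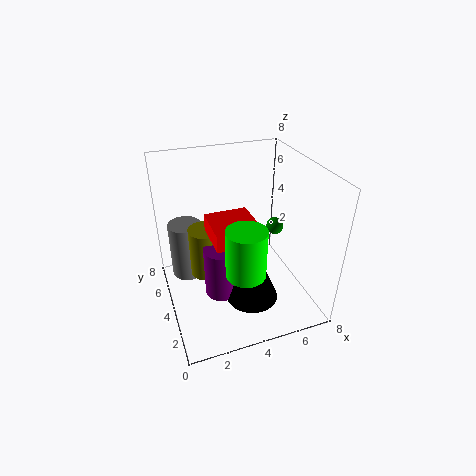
x_1 = 2.5
z_1 = 1
r_1 = 1
h_1 = 3
x_2 = 6.5
y_2 = 4.5
z_2 = 4
x_3 = 1.5
y_3 = 6.5
z_3 = 0.5
h_3 = 3.5
x_4 = 2.5
y_4 = 3
z_4 = 4
d_4 = 2.5
h_4 = 1
x_5 = 4.5
y_5 = 3
r_5 = 1.5
h_5 = 3.5
x_6 = 3.5
y_6 = 1.5
r_6 = 1
h_6 = 2.5
y_7 = 4
z_7 = 0.5
r_7 = 1
h_7 = 3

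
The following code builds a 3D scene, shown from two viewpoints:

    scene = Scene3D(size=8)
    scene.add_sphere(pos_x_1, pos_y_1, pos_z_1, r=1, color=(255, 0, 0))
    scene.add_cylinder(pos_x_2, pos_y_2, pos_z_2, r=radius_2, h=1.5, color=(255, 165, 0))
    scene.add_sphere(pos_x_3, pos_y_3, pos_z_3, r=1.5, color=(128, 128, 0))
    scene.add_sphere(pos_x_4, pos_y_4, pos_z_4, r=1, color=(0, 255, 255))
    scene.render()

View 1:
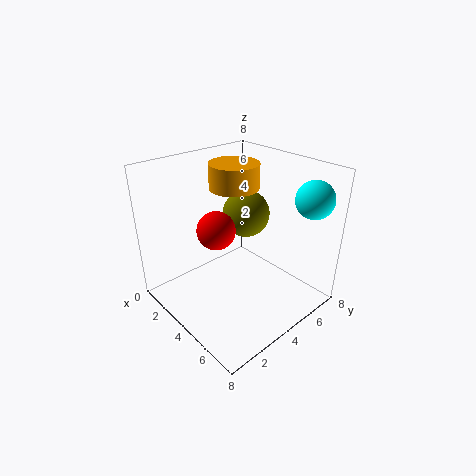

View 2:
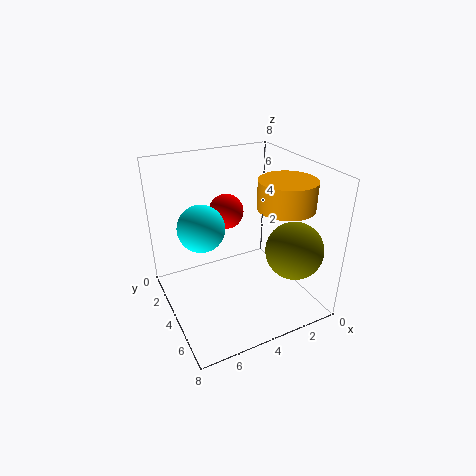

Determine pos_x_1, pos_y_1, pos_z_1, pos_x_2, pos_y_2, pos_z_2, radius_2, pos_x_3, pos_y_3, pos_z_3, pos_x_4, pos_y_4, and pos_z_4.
pos_x_1 = 4, pos_y_1 = 2.5, pos_z_1 = 5, pos_x_2 = 2, pos_y_2 = 5.5, pos_z_2 = 6, radius_2 = 1.5, pos_x_3 = 2, pos_y_3 = 6.5, pos_z_3 = 4, pos_x_4 = 7, pos_y_4 = 6.5, pos_z_4 = 6.5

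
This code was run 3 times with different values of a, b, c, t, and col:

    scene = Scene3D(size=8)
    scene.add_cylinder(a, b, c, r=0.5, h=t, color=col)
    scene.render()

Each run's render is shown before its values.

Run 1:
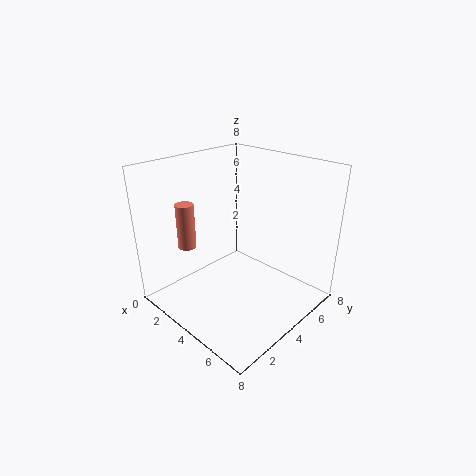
a = 2
b = 2
c = 3.5
t = 2.5
col = 'salmon'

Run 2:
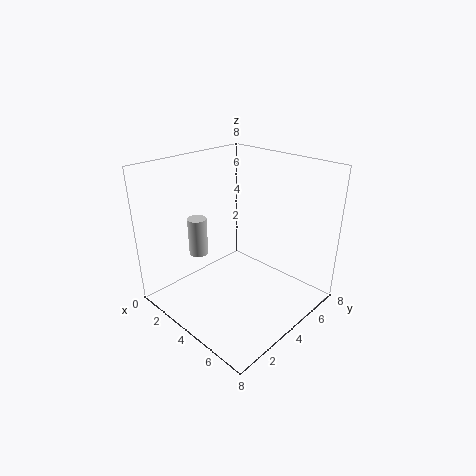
a = 3
b = 2
c = 3.5
t = 2
col = 'lightgray'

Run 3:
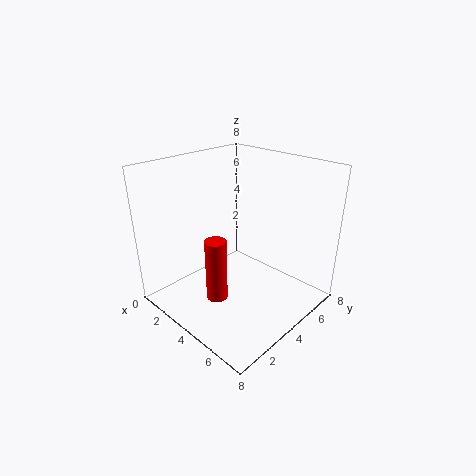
a = 5.5
b = 1
c = 2.5
t = 3
col = 'red'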